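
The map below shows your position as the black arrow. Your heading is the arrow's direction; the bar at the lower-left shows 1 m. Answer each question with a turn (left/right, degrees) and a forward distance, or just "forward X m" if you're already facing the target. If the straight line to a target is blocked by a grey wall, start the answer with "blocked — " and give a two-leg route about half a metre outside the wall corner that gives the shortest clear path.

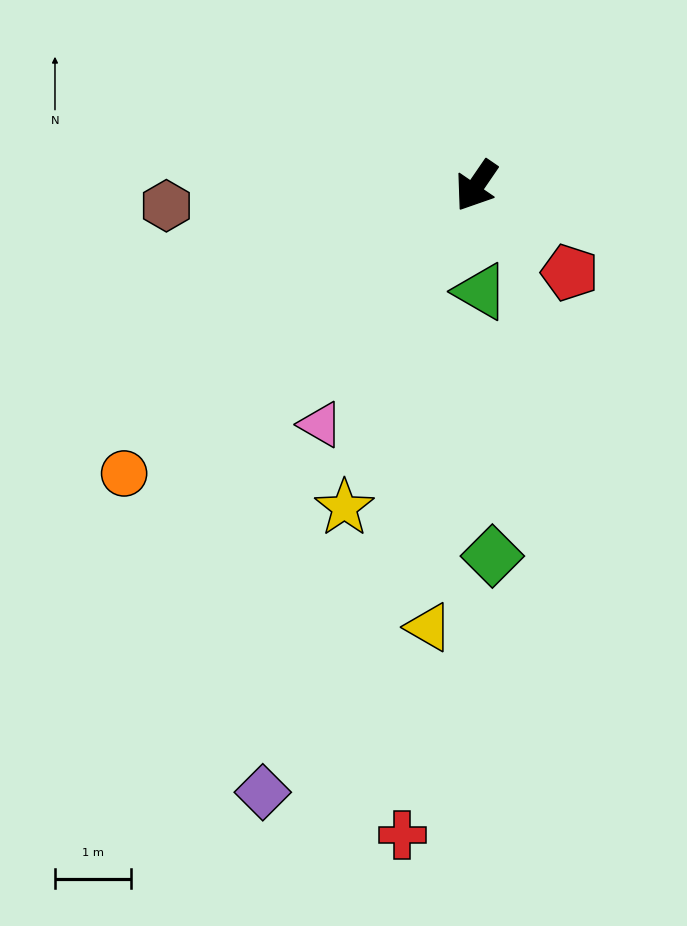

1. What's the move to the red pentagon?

turn left 82°, forward 1.7 m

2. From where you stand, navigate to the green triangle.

turn left 37°, forward 1.4 m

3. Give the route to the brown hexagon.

turn right 52°, forward 4.1 m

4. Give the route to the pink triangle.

forward 3.7 m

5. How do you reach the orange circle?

turn right 16°, forward 6.0 m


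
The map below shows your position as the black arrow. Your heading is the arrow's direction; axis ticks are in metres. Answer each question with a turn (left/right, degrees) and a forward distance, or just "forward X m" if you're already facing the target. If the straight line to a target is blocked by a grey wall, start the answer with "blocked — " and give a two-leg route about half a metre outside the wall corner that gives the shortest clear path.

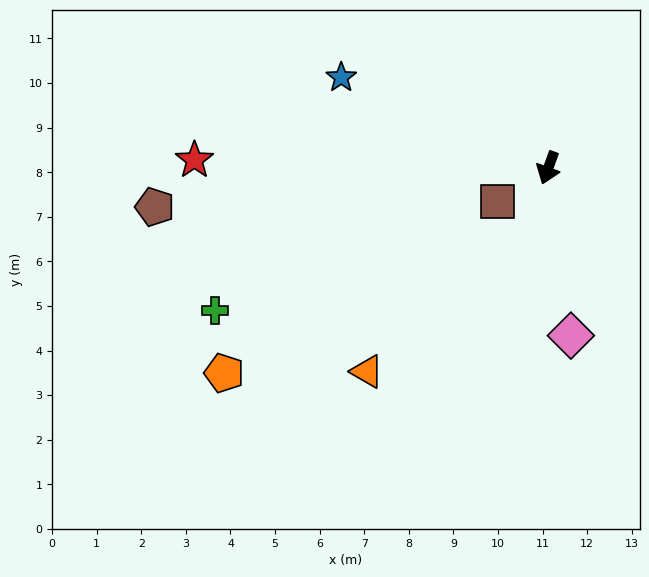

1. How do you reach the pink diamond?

turn left 28°, forward 3.8 m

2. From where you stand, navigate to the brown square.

turn right 37°, forward 1.4 m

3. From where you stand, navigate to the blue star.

turn right 94°, forward 5.1 m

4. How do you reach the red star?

turn right 71°, forward 7.9 m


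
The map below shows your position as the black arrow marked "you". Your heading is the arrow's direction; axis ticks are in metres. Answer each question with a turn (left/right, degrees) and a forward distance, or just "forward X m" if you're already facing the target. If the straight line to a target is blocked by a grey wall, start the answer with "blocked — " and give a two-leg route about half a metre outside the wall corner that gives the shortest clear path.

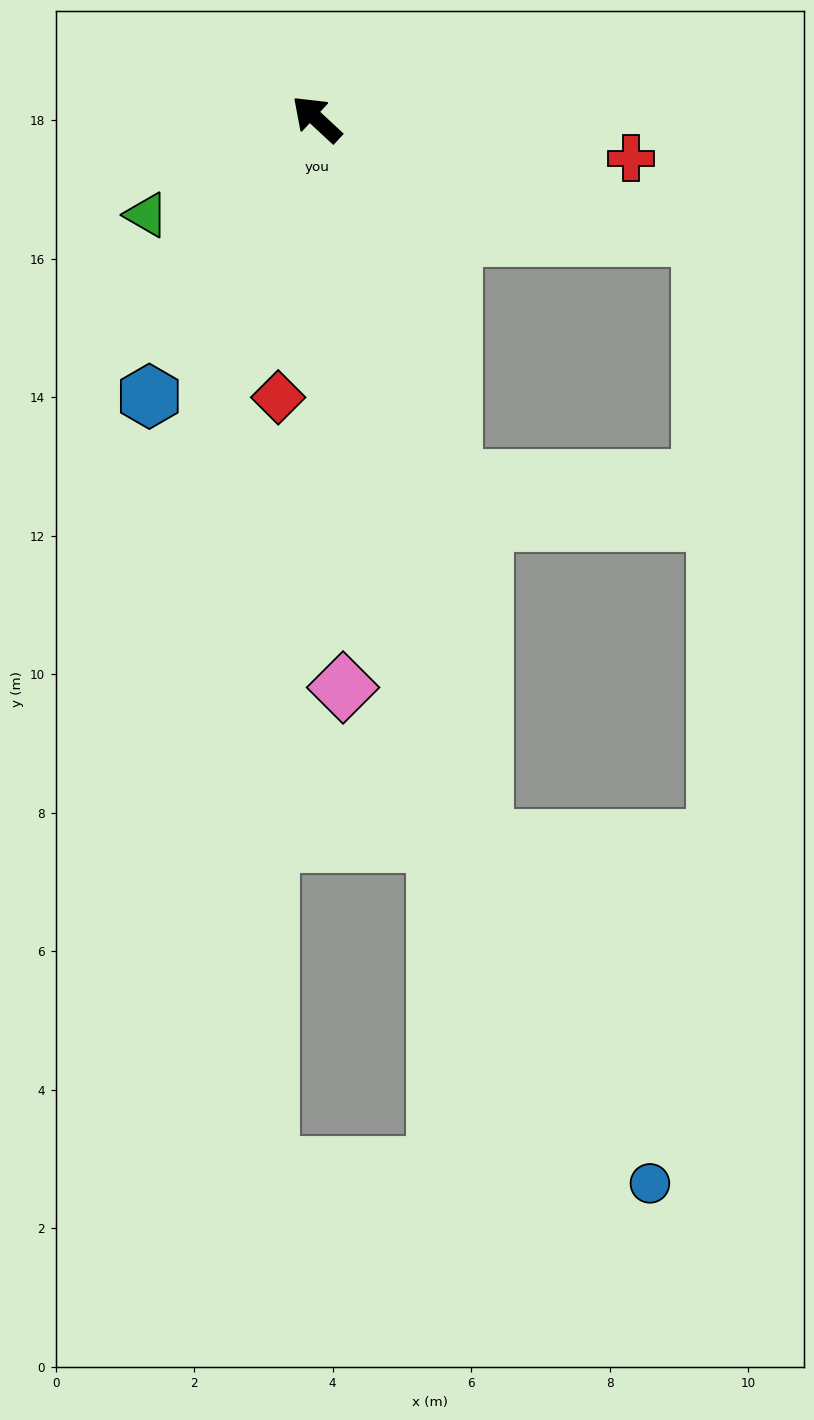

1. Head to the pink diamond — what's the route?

turn left 136°, forward 8.2 m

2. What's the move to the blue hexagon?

turn left 102°, forward 4.7 m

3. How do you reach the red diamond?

turn left 125°, forward 4.1 m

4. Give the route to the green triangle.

turn left 72°, forward 2.8 m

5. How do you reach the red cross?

turn right 144°, forward 4.6 m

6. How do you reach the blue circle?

blocked — turn left 146°, forward 10.7 m, then turn left 13°, forward 5.5 m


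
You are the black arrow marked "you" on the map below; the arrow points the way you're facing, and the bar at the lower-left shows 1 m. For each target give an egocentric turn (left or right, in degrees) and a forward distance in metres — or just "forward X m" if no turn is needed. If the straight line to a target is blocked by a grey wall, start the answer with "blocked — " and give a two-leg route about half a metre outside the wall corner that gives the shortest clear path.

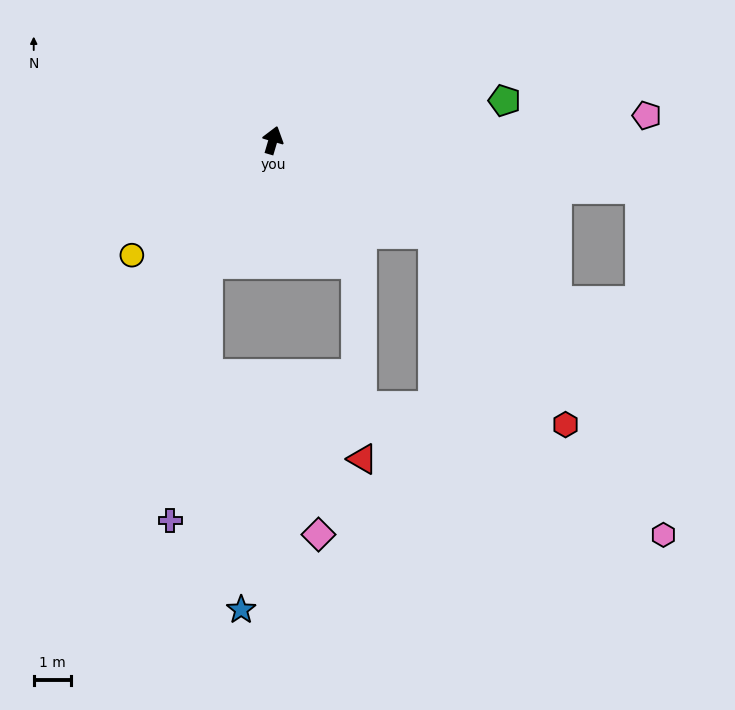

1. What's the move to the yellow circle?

turn left 146°, forward 4.8 m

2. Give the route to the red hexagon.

blocked — turn right 103°, forward 4.9 m, then turn right 26°, forward 6.2 m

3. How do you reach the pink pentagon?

turn right 70°, forward 9.9 m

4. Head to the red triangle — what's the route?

blocked — turn right 129°, forward 3.9 m, then turn right 33°, forward 5.2 m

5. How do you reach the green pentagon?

turn right 64°, forward 6.2 m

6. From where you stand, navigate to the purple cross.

blocked — turn left 168°, forward 3.7 m, then turn left 20°, forward 6.9 m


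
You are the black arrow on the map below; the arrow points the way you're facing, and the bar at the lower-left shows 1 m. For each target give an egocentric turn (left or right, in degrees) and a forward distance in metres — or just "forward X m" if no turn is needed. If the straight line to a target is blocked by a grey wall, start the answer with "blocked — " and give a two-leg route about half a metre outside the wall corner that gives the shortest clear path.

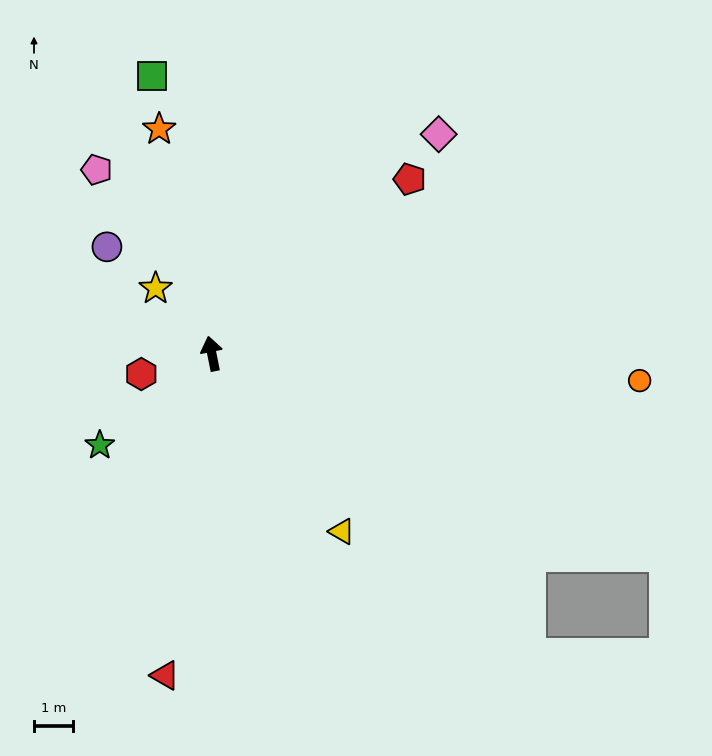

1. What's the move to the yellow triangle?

turn right 155°, forward 5.6 m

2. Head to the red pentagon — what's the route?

turn right 60°, forward 6.7 m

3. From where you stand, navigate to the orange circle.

turn right 105°, forward 10.9 m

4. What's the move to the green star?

turn left 118°, forward 3.7 m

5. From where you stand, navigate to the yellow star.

turn left 29°, forward 2.2 m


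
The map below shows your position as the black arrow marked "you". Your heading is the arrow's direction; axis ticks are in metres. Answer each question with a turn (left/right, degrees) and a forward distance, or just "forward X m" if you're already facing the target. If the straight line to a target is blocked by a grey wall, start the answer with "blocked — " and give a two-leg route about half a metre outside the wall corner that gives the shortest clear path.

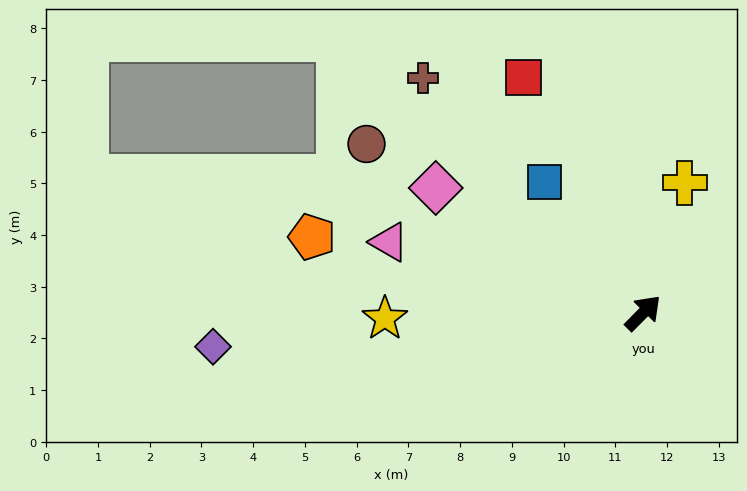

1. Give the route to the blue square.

turn left 82°, forward 3.2 m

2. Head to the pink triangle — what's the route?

turn left 119°, forward 5.1 m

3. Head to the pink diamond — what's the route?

turn left 104°, forward 4.7 m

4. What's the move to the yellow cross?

turn left 27°, forward 2.6 m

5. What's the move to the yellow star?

turn left 136°, forward 5.0 m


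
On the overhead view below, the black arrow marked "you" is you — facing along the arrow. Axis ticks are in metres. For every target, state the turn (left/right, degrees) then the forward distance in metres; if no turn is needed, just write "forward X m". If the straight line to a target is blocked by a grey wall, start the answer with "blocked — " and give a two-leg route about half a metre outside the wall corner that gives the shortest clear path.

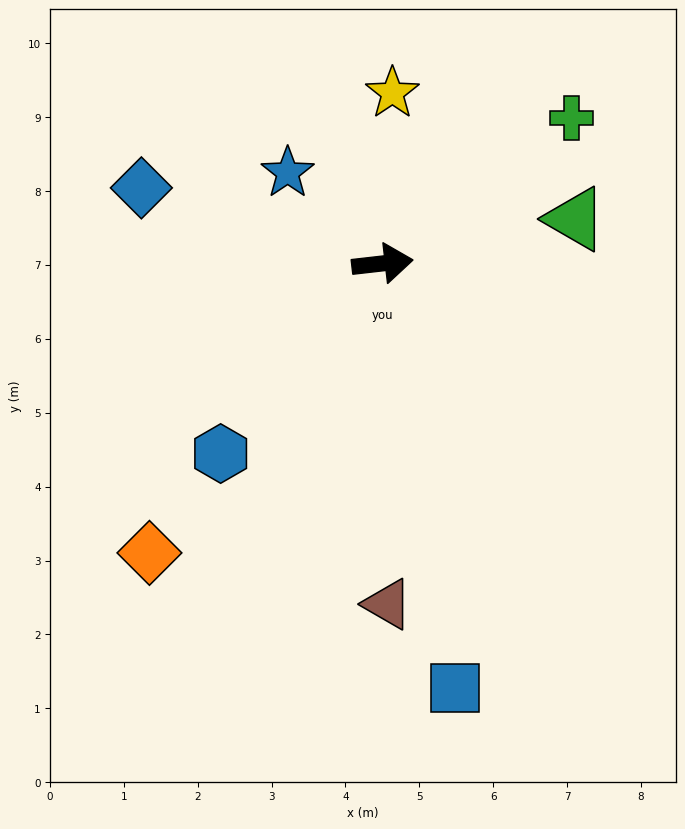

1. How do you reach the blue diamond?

turn left 156°, forward 3.4 m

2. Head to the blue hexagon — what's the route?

turn right 137°, forward 3.4 m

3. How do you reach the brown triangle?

turn right 96°, forward 4.6 m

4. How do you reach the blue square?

turn right 87°, forward 5.8 m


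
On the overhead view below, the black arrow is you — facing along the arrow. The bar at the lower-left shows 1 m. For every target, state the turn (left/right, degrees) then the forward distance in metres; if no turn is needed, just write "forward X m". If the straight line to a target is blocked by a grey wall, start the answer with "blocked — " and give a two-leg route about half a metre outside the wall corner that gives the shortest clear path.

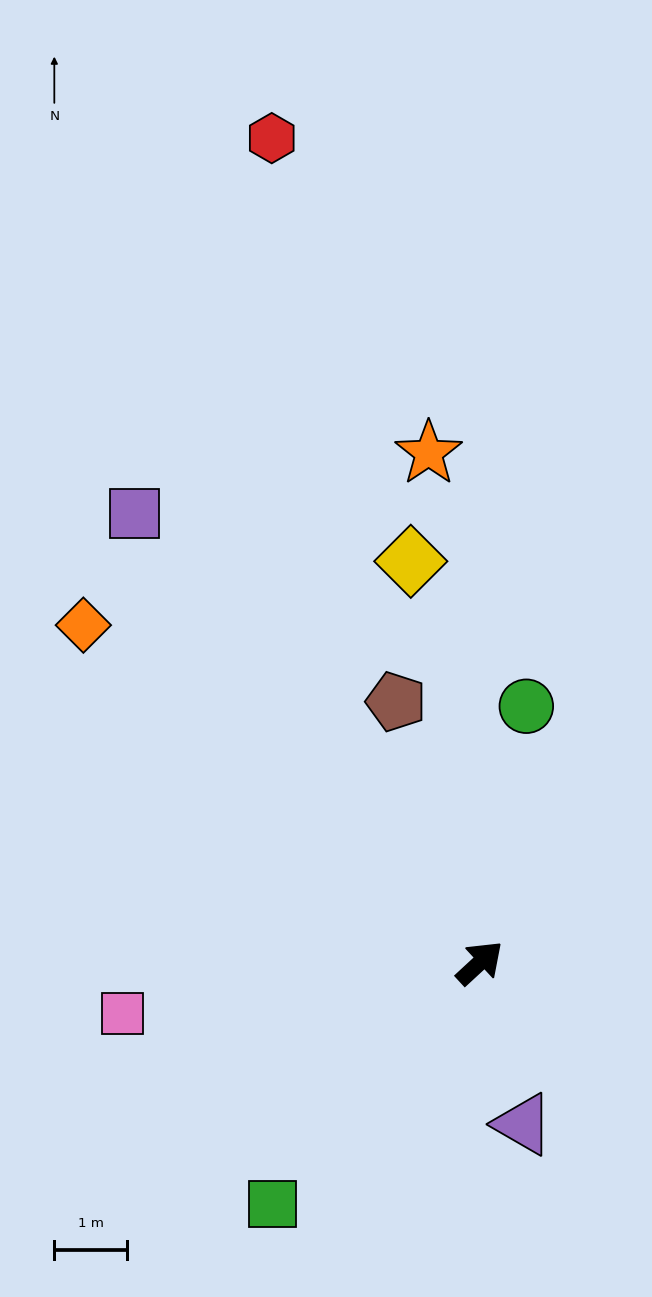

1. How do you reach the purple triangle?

turn right 118°, forward 2.3 m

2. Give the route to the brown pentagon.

turn left 65°, forward 3.8 m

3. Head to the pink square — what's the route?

turn left 145°, forward 5.0 m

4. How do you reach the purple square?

turn left 85°, forward 7.8 m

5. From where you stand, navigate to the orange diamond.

turn left 97°, forward 7.2 m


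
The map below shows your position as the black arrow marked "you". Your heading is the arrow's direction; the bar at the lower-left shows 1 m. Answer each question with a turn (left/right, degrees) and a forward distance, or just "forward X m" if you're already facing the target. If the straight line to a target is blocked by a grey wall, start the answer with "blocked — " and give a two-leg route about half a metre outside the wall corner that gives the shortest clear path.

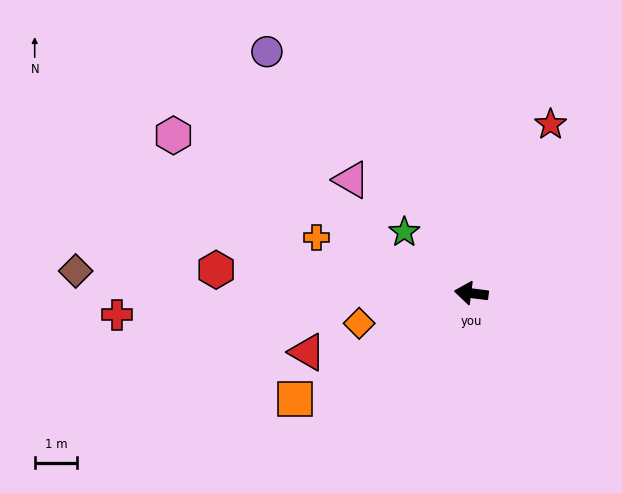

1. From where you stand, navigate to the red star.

turn right 108°, forward 4.4 m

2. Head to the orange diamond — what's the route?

turn left 22°, forward 2.7 m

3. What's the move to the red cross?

turn left 11°, forward 8.4 m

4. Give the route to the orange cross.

turn right 12°, forward 3.9 m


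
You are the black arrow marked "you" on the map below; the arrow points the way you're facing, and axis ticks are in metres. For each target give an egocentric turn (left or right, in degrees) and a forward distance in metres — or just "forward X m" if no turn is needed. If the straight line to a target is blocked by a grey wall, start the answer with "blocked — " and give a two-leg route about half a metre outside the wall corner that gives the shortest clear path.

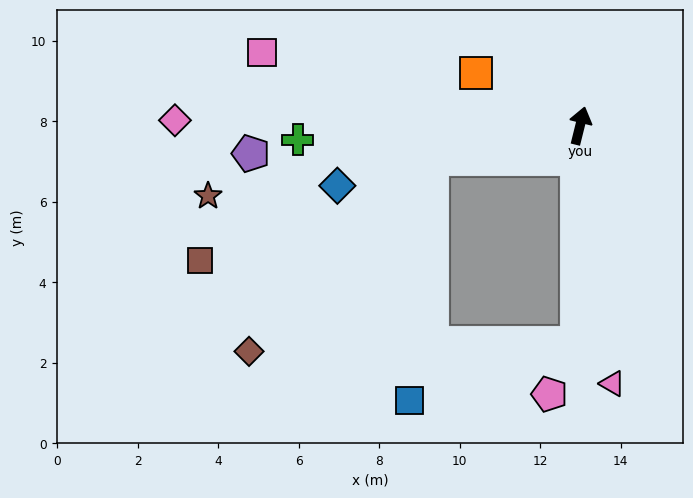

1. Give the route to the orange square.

turn left 77°, forward 2.9 m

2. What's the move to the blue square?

blocked — turn left 117°, forward 3.8 m, then turn left 72°, forward 6.0 m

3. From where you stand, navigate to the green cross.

turn left 107°, forward 7.0 m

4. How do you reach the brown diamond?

blocked — turn left 117°, forward 3.8 m, then turn left 33°, forward 6.6 m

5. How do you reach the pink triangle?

turn right 159°, forward 6.5 m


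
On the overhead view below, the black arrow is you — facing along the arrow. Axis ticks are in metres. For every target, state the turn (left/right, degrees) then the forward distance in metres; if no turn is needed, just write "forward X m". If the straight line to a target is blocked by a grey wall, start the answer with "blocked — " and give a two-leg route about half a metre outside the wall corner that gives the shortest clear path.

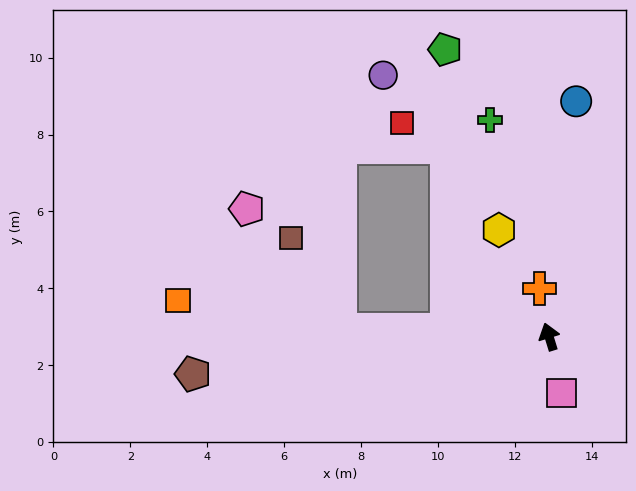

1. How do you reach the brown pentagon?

turn left 79°, forward 9.3 m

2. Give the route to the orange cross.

turn right 6°, forward 1.3 m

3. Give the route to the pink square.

turn left 176°, forward 1.5 m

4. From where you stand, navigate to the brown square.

blocked — turn left 71°, forward 5.4 m, then turn right 60°, forward 2.7 m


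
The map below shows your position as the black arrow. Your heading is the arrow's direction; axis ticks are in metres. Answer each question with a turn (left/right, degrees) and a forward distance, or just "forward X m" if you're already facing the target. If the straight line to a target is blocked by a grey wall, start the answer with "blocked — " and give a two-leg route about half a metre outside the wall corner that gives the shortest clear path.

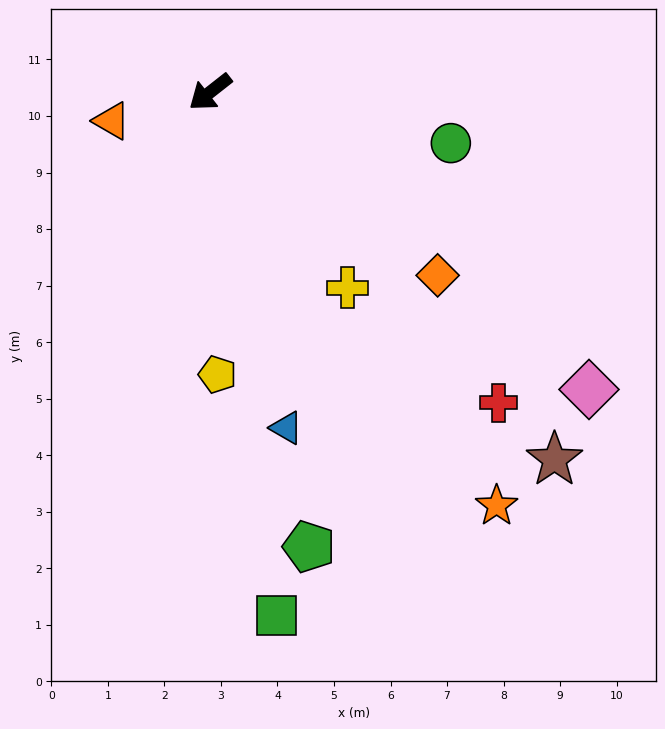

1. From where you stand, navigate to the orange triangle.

turn right 22°, forward 1.8 m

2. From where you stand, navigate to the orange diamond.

turn left 103°, forward 5.2 m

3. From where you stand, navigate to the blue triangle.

turn left 65°, forward 6.1 m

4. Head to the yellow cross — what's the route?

turn left 87°, forward 4.2 m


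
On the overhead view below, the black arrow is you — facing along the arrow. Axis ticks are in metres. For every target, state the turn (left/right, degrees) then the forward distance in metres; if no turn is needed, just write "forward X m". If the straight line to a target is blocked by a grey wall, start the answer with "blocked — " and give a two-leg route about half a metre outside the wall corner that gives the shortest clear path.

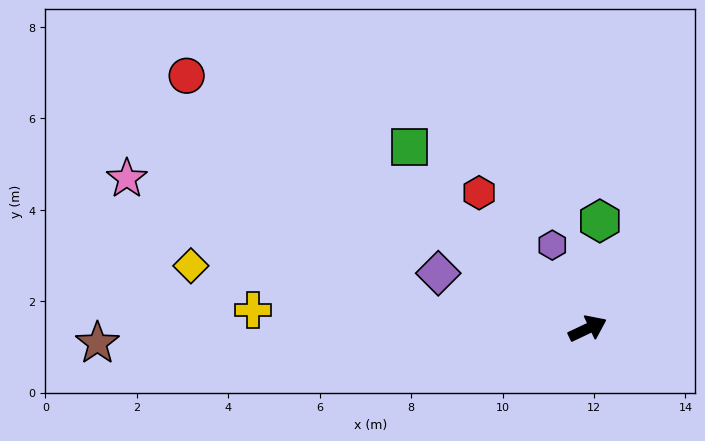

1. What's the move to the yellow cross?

turn left 151°, forward 7.3 m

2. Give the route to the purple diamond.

turn left 134°, forward 3.5 m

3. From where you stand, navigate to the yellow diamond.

turn left 146°, forward 8.8 m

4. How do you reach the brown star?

turn left 156°, forward 10.7 m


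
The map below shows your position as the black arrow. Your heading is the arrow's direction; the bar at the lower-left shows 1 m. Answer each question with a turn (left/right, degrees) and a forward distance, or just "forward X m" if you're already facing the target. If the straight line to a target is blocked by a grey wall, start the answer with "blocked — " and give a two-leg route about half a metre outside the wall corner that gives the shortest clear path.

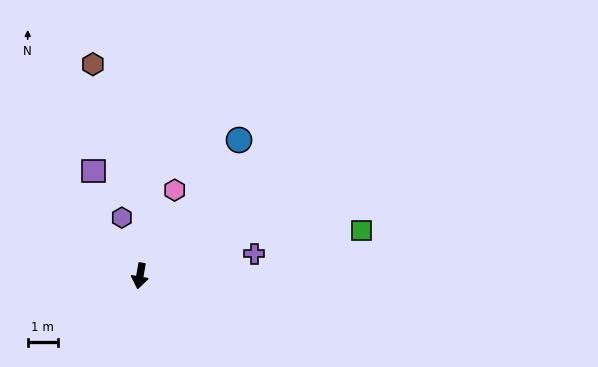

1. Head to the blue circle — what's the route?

turn left 154°, forward 5.5 m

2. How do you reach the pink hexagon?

turn left 168°, forward 3.0 m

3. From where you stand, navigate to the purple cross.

turn left 111°, forward 3.8 m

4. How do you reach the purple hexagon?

turn right 153°, forward 2.0 m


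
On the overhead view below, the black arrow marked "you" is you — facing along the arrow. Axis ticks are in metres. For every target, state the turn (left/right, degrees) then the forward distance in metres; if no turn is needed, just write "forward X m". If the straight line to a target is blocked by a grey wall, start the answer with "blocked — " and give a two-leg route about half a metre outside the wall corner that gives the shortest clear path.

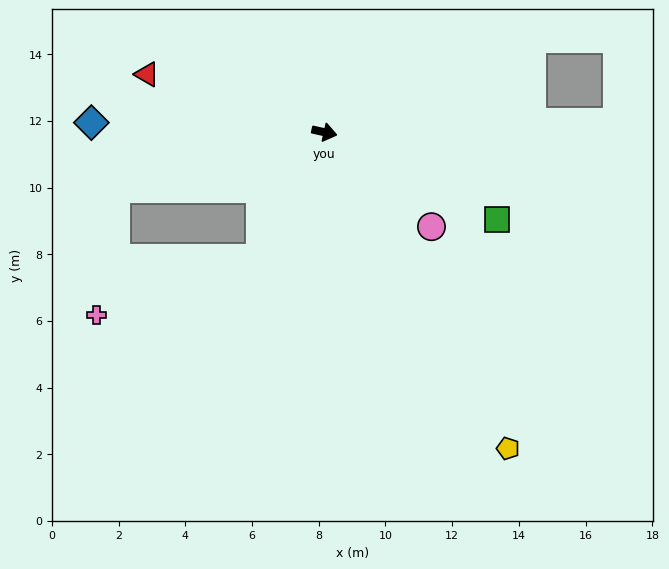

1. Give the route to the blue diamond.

turn right 170°, forward 7.0 m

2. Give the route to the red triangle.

turn left 175°, forward 5.6 m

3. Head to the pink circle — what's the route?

turn right 29°, forward 4.3 m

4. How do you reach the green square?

turn right 14°, forward 5.8 m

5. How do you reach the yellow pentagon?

turn right 47°, forward 11.0 m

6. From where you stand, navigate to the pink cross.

blocked — turn right 105°, forward 4.2 m, then turn right 43°, forward 5.2 m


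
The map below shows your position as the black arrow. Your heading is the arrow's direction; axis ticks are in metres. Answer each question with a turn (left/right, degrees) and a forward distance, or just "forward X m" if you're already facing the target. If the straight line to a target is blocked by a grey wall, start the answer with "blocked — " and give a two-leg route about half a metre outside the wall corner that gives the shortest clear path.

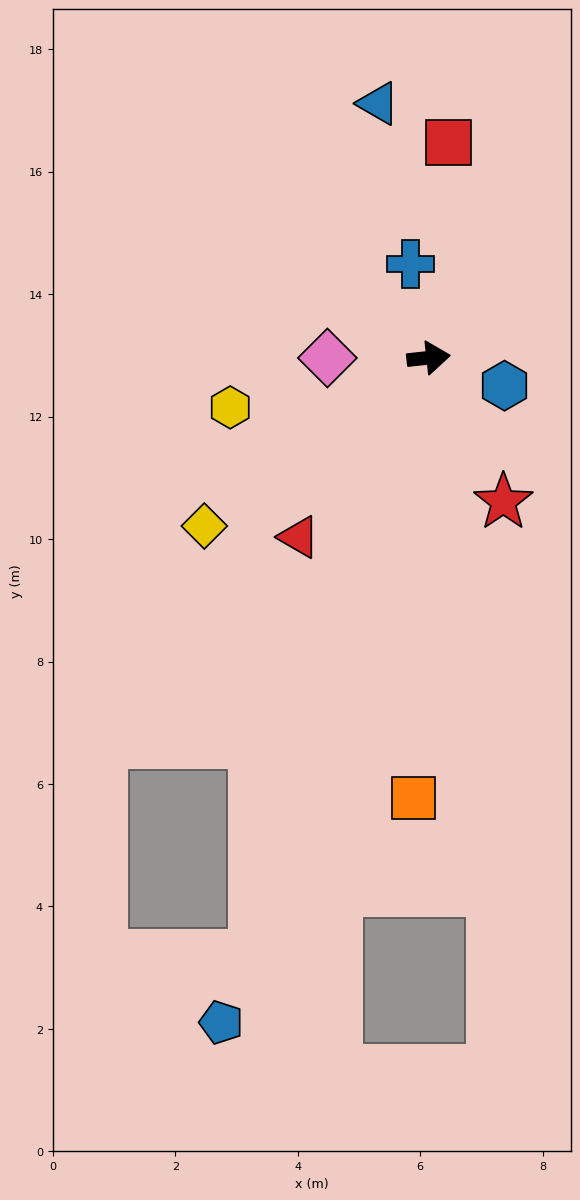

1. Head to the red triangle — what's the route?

turn right 132°, forward 3.6 m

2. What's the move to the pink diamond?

turn left 174°, forward 1.7 m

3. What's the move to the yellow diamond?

turn right 149°, forward 4.6 m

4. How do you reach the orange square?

turn right 98°, forward 7.2 m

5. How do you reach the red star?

turn right 69°, forward 2.6 m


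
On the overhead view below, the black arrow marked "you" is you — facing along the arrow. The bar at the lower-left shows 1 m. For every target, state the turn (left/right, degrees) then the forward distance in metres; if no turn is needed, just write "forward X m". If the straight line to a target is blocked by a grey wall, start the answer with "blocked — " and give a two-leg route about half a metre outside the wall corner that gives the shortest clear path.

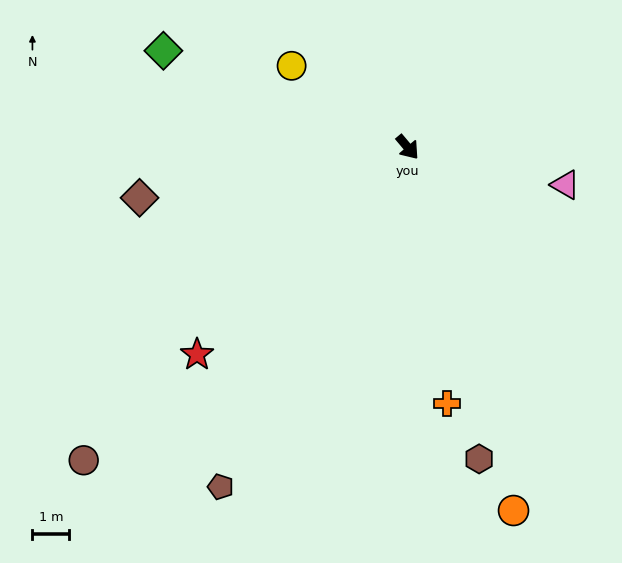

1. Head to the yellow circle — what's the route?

turn right 165°, forward 3.8 m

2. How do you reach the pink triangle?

turn left 37°, forward 4.4 m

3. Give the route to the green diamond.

turn right 152°, forward 7.1 m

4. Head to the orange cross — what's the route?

turn right 31°, forward 7.0 m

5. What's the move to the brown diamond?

turn right 119°, forward 7.4 m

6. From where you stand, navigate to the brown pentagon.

turn right 69°, forward 10.5 m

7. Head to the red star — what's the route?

turn right 86°, forward 8.0 m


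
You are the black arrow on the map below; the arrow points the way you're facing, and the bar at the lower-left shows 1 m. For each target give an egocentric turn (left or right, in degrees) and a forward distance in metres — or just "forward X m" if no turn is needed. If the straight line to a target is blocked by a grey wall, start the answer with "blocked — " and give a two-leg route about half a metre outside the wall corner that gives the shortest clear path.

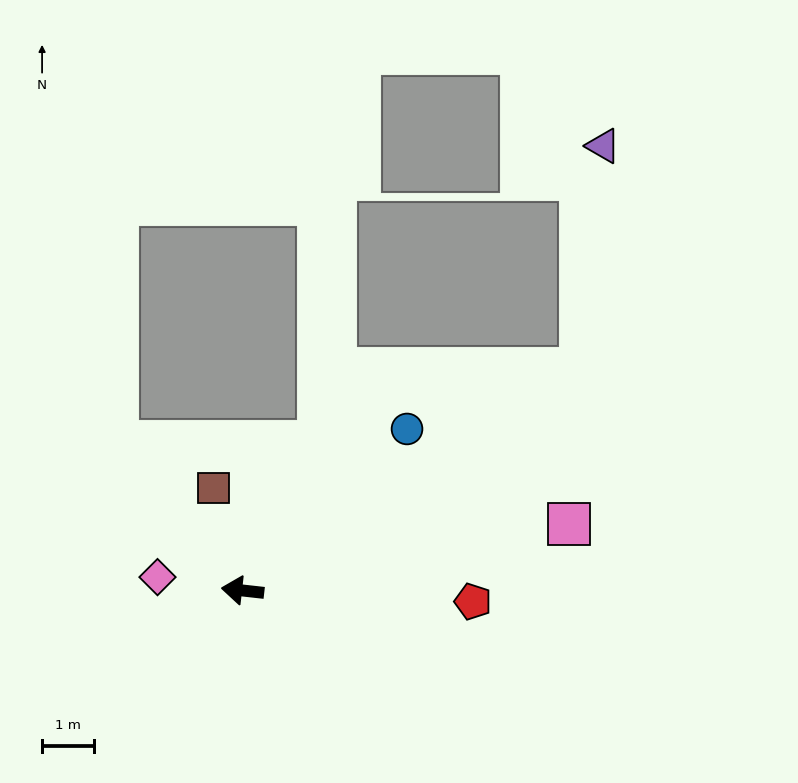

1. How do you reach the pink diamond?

turn right 3°, forward 1.7 m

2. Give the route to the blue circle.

turn right 129°, forward 4.4 m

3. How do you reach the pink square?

turn right 162°, forward 6.4 m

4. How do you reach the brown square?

turn right 68°, forward 2.0 m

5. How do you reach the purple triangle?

blocked — turn right 141°, forward 7.8 m, then turn left 52°, forward 4.3 m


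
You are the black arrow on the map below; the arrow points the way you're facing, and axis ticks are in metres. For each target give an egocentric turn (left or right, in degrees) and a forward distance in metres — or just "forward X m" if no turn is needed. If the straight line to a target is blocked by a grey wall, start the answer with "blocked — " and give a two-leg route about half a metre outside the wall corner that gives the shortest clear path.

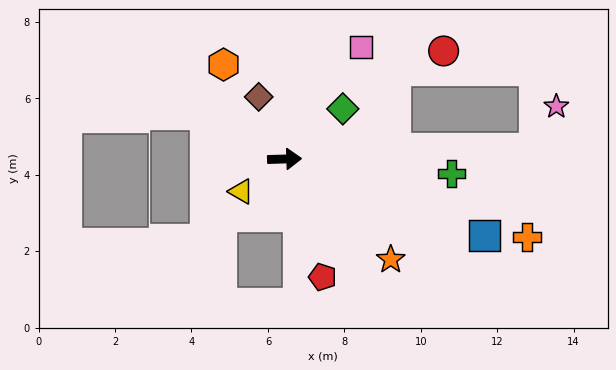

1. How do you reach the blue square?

turn right 23°, forward 5.6 m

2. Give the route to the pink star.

blocked — forward 6.6 m, then turn left 62°, forward 1.3 m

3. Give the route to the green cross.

turn right 7°, forward 4.4 m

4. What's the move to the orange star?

turn right 45°, forward 3.8 m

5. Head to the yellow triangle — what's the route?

turn right 145°, forward 1.4 m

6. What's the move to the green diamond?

turn left 39°, forward 2.0 m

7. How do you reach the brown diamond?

turn left 111°, forward 1.8 m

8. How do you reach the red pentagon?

turn right 74°, forward 3.2 m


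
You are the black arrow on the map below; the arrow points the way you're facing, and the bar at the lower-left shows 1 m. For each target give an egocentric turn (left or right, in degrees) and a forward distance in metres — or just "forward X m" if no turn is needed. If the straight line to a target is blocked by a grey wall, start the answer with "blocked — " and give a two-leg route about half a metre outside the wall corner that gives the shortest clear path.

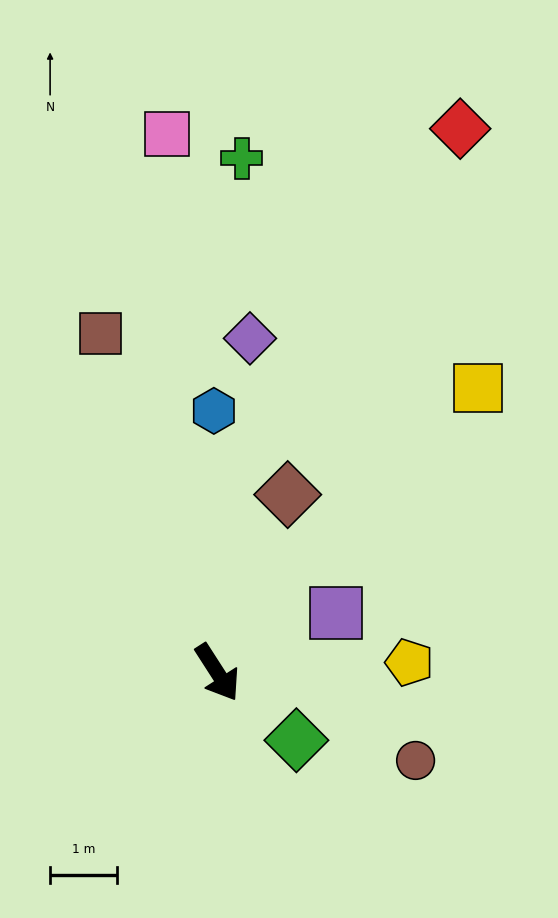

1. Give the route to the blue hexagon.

turn left 148°, forward 3.9 m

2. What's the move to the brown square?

turn left 166°, forward 5.3 m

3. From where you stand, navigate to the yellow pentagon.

turn left 60°, forward 2.9 m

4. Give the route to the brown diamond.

turn left 126°, forward 2.8 m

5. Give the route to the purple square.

turn left 84°, forward 2.0 m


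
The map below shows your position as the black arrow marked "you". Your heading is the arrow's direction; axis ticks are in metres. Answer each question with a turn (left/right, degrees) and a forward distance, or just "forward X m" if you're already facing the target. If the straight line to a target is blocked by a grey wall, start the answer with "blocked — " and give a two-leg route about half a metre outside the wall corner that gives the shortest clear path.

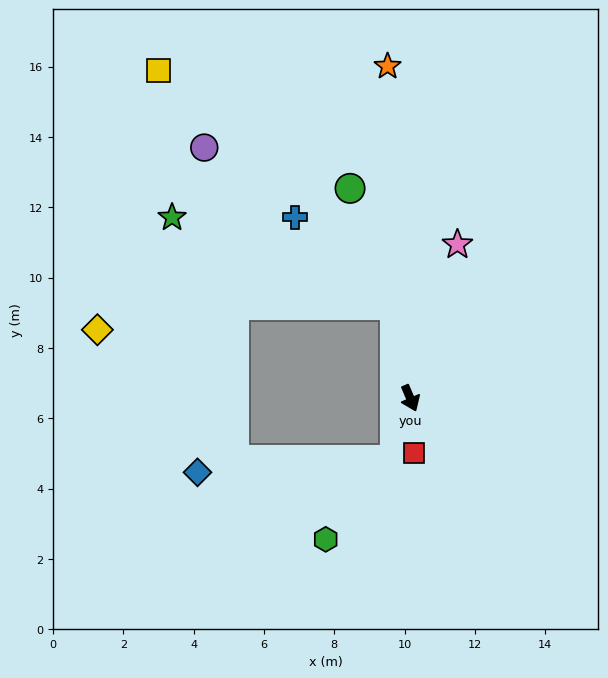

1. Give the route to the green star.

blocked — turn left 166°, forward 2.7 m, then turn left 59°, forward 6.8 m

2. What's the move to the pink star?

turn left 140°, forward 4.6 m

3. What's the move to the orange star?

turn left 161°, forward 9.5 m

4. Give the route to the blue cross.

blocked — turn left 166°, forward 2.7 m, then turn left 40°, forward 3.8 m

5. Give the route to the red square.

turn right 19°, forward 1.6 m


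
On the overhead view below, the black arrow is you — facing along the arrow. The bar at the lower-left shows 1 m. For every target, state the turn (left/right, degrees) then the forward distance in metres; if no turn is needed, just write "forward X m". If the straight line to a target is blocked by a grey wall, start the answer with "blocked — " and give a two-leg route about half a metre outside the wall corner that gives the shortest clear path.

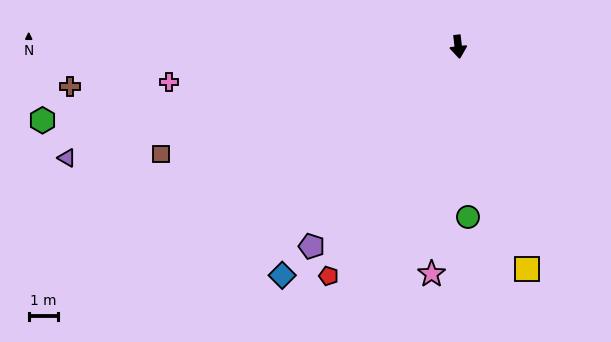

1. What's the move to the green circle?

turn right 3°, forward 5.8 m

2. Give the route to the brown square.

turn right 77°, forward 10.7 m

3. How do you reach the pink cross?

turn right 90°, forward 9.9 m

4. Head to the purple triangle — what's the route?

turn right 81°, forward 13.8 m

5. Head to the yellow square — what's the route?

turn left 10°, forward 7.9 m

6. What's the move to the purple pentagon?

turn right 43°, forward 8.4 m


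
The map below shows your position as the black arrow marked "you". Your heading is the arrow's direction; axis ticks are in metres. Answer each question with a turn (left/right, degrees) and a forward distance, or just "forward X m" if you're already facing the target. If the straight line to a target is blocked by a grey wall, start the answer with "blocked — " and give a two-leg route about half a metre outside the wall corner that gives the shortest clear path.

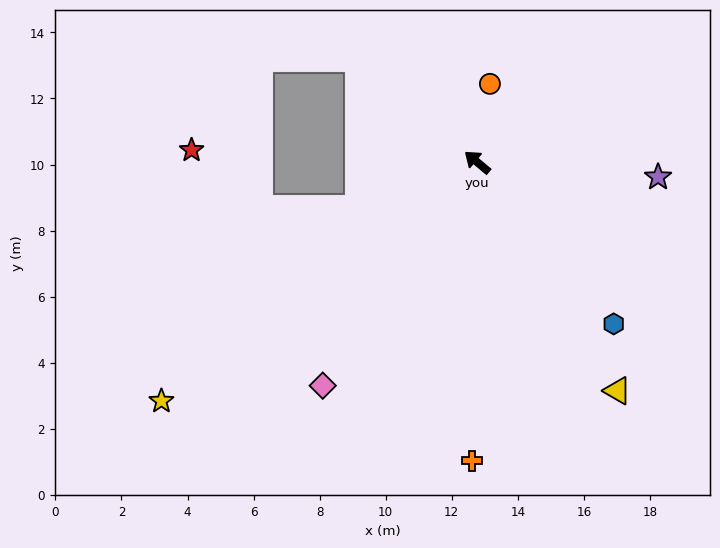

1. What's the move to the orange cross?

turn left 129°, forward 9.0 m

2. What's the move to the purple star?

turn right 145°, forward 5.5 m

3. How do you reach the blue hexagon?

turn left 170°, forward 6.4 m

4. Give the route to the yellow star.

turn left 77°, forward 12.0 m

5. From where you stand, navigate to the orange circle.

turn right 59°, forward 2.4 m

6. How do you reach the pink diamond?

turn left 95°, forward 8.2 m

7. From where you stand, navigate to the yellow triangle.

turn left 161°, forward 8.1 m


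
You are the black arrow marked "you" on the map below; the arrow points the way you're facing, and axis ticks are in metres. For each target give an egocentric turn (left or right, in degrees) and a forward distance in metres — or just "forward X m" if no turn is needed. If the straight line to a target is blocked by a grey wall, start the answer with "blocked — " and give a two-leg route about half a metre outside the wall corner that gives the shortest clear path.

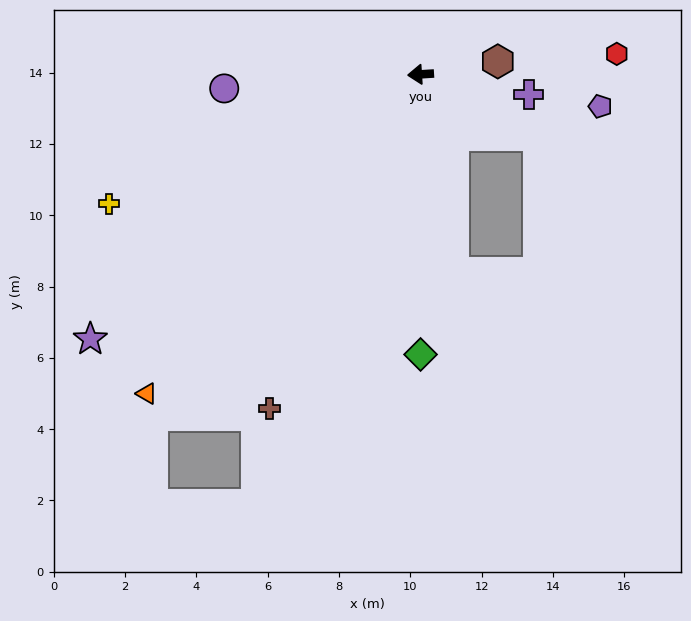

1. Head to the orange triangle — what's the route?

turn left 46°, forward 11.8 m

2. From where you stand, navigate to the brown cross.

turn left 62°, forward 10.3 m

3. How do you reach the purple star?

turn left 35°, forward 11.9 m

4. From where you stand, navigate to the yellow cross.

turn left 19°, forward 9.5 m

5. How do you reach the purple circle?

forward 5.5 m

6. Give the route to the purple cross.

turn left 166°, forward 3.1 m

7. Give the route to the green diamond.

turn left 86°, forward 7.9 m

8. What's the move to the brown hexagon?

turn right 174°, forward 2.2 m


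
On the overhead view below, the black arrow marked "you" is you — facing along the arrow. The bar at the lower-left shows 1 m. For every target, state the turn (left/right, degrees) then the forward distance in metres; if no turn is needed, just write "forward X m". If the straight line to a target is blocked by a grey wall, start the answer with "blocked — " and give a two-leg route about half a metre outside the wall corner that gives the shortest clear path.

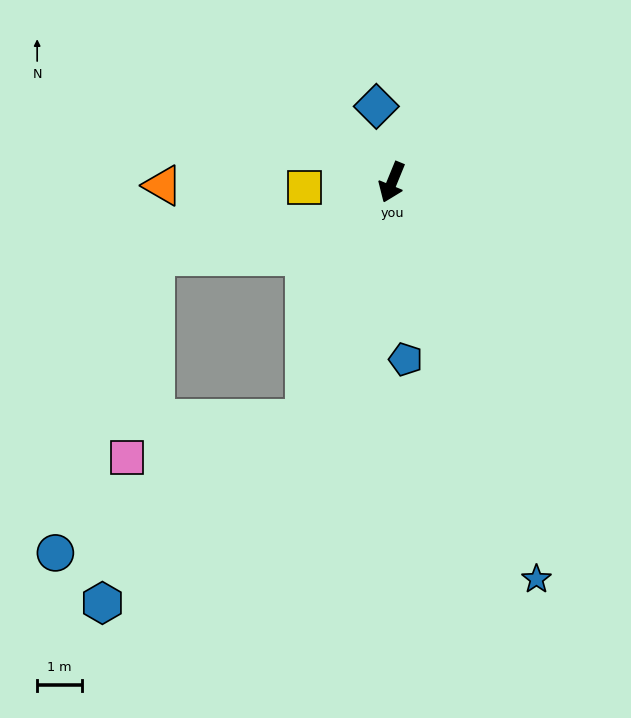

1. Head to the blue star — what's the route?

turn left 42°, forward 9.4 m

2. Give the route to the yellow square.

turn right 64°, forward 1.9 m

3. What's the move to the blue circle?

blocked — forward 5.6 m, then turn right 39°, forward 6.3 m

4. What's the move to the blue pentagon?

turn left 27°, forward 4.0 m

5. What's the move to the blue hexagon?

blocked — forward 5.6 m, then turn right 25°, forward 6.1 m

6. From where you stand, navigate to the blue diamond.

turn right 146°, forward 1.7 m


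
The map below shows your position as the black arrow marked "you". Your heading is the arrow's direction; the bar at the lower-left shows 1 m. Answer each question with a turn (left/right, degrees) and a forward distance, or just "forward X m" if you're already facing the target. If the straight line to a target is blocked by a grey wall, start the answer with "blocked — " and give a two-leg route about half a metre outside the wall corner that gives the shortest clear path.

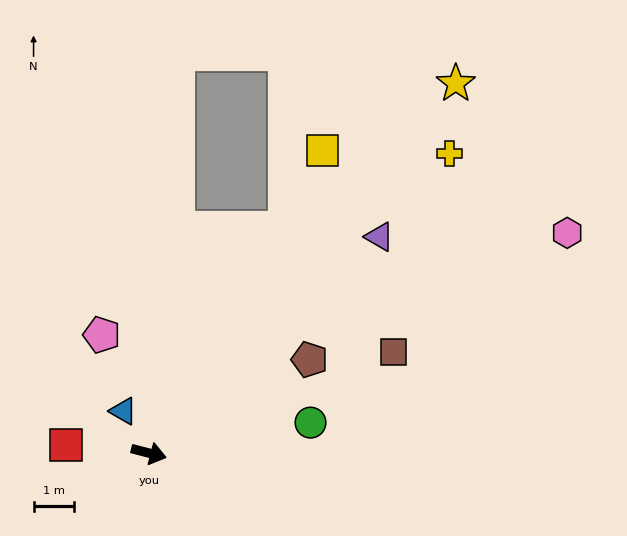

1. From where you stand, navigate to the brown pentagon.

turn left 45°, forward 4.6 m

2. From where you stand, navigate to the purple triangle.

turn left 58°, forward 7.8 m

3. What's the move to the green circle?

turn left 25°, forward 4.1 m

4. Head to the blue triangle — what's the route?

turn left 136°, forward 1.2 m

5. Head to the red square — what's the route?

turn right 171°, forward 2.1 m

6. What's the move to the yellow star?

turn left 65°, forward 11.8 m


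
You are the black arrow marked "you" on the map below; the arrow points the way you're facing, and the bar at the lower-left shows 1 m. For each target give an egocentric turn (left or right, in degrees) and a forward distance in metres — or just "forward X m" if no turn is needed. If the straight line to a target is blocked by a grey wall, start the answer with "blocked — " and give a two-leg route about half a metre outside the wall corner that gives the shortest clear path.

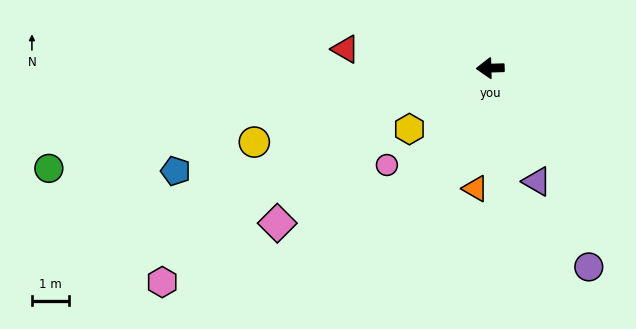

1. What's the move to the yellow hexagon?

turn left 35°, forward 2.7 m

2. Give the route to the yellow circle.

turn left 16°, forward 6.6 m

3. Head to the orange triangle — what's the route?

turn left 81°, forward 3.2 m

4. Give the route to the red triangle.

turn right 9°, forward 3.9 m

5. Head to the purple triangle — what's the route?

turn left 111°, forward 3.3 m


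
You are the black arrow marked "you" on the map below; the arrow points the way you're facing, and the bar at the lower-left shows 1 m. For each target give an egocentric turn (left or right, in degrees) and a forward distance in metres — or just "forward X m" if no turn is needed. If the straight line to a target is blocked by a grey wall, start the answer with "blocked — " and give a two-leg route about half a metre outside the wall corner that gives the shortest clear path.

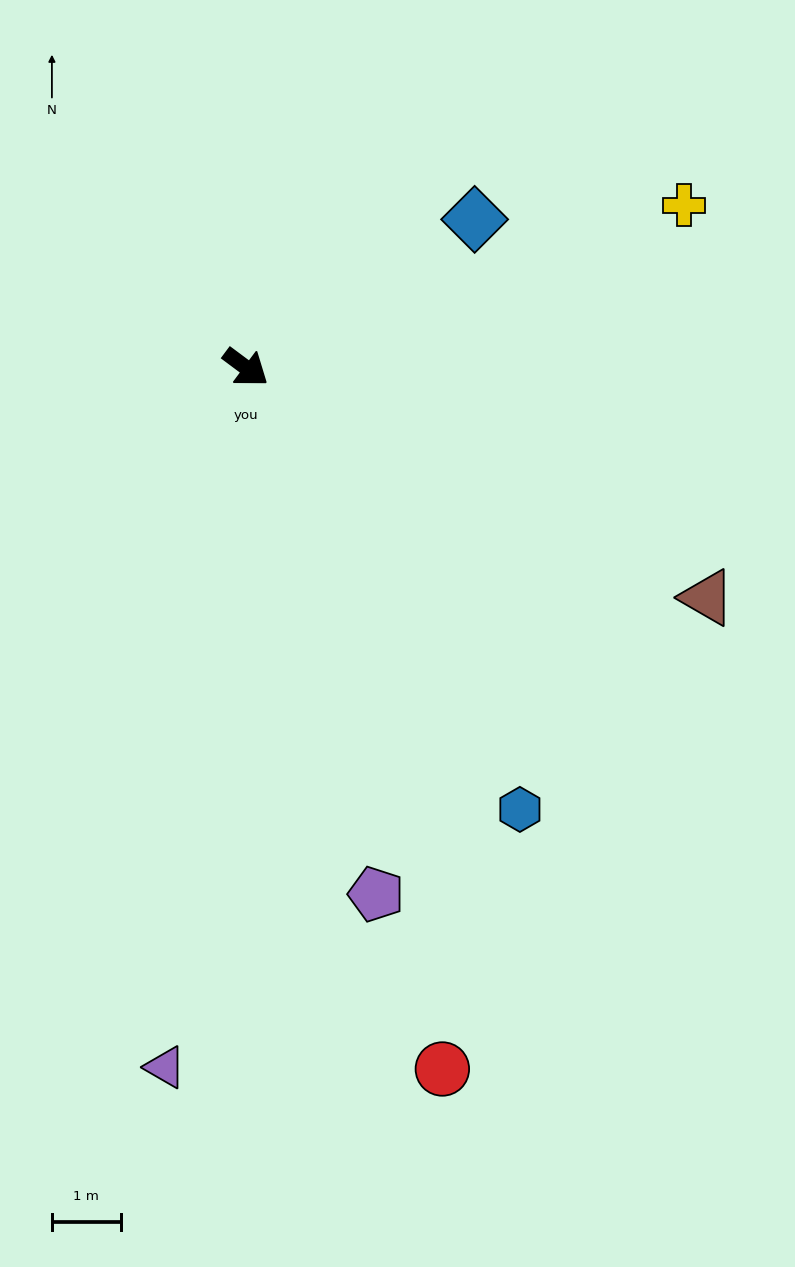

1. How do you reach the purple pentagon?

turn right 39°, forward 7.9 m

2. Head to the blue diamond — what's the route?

turn left 70°, forward 4.0 m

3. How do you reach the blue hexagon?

turn right 22°, forward 7.6 m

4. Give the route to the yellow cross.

turn left 57°, forward 6.8 m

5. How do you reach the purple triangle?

turn right 60°, forward 10.3 m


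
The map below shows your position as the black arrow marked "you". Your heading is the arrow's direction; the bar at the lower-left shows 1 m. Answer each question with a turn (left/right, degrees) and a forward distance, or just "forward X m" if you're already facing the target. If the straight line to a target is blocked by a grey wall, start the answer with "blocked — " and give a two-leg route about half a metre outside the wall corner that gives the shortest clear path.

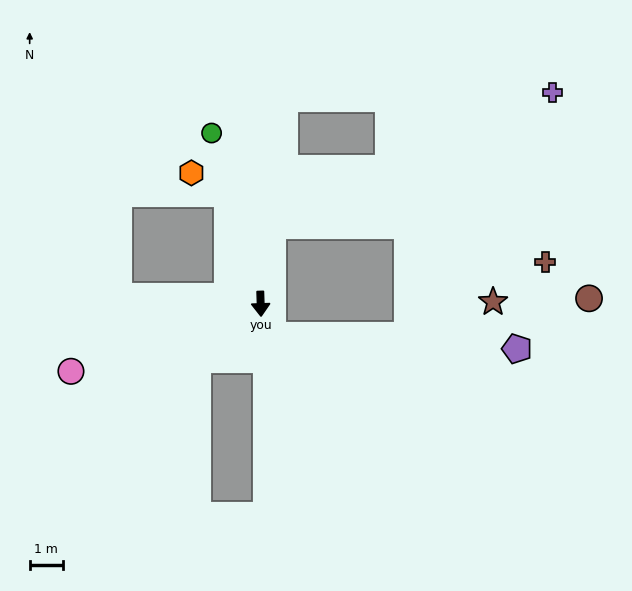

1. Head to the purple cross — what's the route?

blocked — turn left 170°, forward 2.4 m, then turn right 57°, forward 9.4 m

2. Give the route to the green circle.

turn right 166°, forward 5.4 m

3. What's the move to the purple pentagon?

blocked — turn left 19°, forward 1.0 m, then turn left 66°, forward 7.4 m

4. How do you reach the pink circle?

turn right 72°, forward 6.1 m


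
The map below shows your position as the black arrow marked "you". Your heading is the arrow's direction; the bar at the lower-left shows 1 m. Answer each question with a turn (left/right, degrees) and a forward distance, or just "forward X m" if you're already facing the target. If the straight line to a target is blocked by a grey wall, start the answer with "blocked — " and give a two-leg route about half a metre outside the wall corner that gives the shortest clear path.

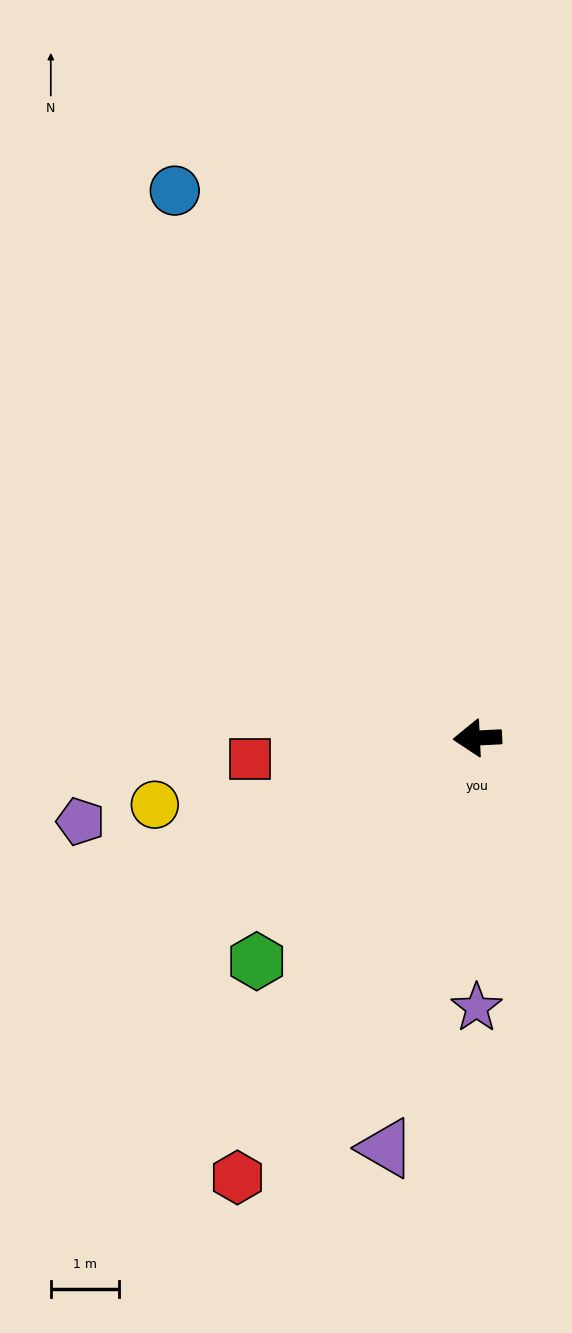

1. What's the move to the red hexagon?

turn left 59°, forward 7.4 m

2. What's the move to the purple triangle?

turn left 75°, forward 6.2 m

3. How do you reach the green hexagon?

turn left 42°, forward 4.6 m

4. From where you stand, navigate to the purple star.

turn left 87°, forward 4.0 m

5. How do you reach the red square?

turn left 2°, forward 3.4 m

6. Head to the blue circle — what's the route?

turn right 64°, forward 9.2 m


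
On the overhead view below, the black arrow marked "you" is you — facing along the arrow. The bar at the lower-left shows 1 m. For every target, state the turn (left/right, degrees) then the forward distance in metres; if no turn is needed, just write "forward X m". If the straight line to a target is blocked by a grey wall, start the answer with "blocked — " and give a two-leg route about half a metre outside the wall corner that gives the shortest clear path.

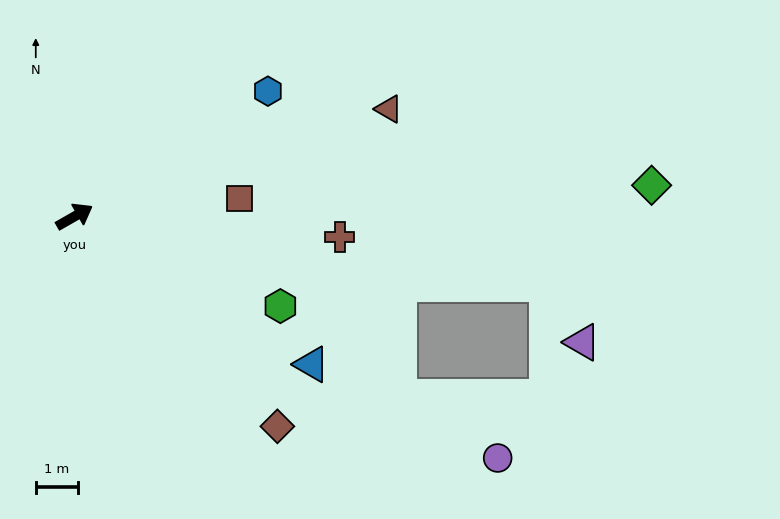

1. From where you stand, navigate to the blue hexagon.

turn left 3°, forward 5.4 m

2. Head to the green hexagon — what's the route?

turn right 53°, forward 5.3 m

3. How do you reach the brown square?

turn right 24°, forward 3.9 m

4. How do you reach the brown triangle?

turn right 11°, forward 7.9 m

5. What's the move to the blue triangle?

turn right 62°, forward 6.6 m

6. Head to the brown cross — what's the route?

turn right 34°, forward 6.3 m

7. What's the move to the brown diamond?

turn right 76°, forward 6.9 m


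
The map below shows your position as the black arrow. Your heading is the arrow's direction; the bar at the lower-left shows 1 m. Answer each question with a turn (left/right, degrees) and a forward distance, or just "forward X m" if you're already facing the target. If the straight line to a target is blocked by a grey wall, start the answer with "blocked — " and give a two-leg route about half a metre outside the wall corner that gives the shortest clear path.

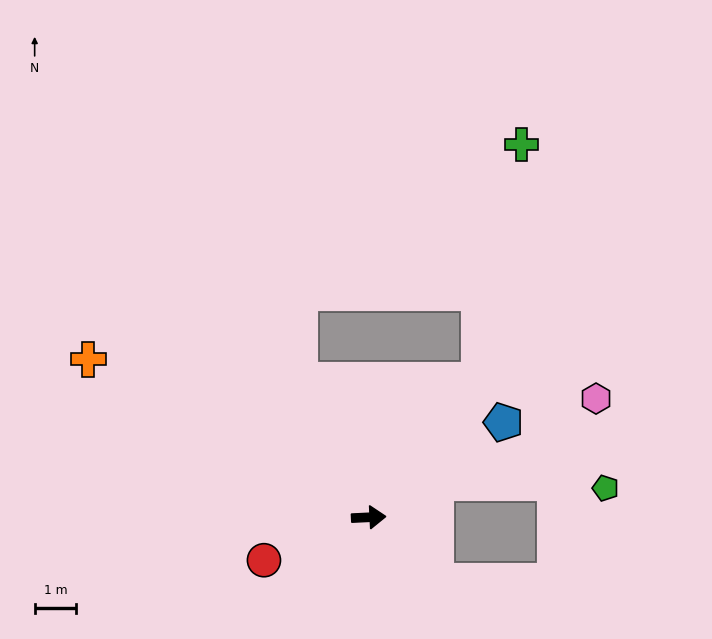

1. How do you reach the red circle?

turn right 160°, forward 2.7 m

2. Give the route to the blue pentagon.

turn left 32°, forward 4.0 m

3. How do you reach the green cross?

blocked — turn left 49°, forward 4.3 m, then turn left 28°, forward 5.8 m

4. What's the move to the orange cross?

turn left 148°, forward 7.8 m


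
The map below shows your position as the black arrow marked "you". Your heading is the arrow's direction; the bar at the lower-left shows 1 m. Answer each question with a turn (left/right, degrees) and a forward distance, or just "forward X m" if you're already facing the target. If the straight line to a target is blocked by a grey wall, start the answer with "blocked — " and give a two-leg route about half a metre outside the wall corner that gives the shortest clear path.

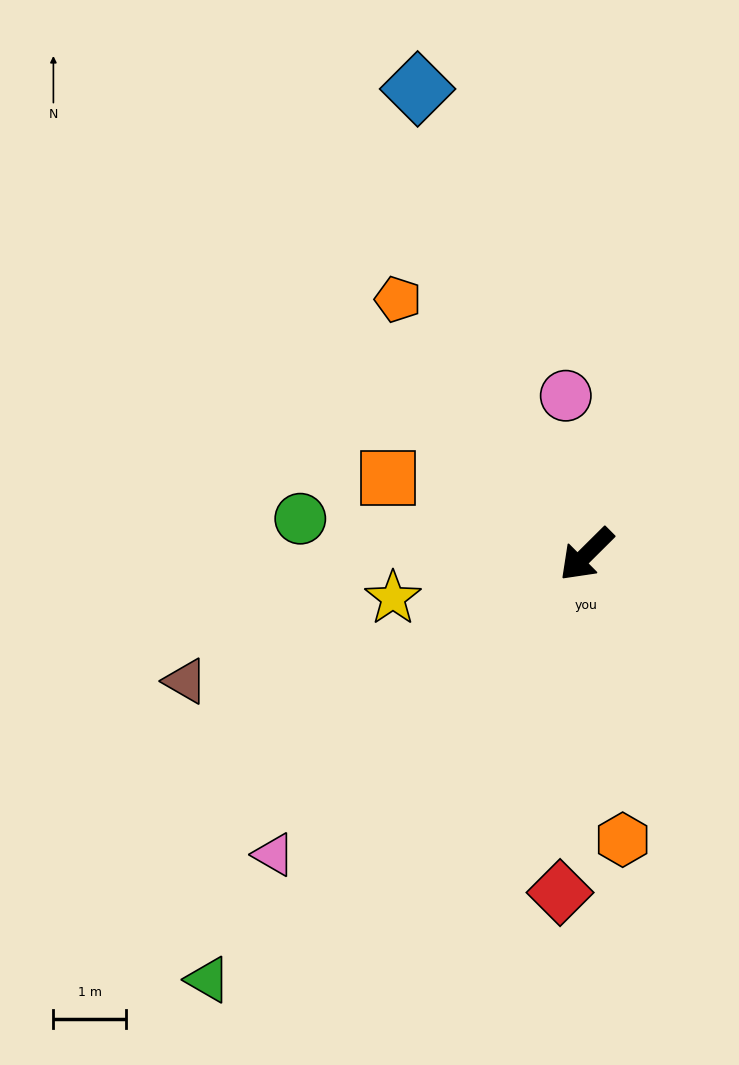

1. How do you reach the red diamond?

turn left 41°, forward 4.7 m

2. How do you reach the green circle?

turn right 52°, forward 4.0 m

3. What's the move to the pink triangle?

forward 6.0 m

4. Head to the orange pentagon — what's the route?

turn right 98°, forward 4.4 m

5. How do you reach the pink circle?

turn right 127°, forward 2.2 m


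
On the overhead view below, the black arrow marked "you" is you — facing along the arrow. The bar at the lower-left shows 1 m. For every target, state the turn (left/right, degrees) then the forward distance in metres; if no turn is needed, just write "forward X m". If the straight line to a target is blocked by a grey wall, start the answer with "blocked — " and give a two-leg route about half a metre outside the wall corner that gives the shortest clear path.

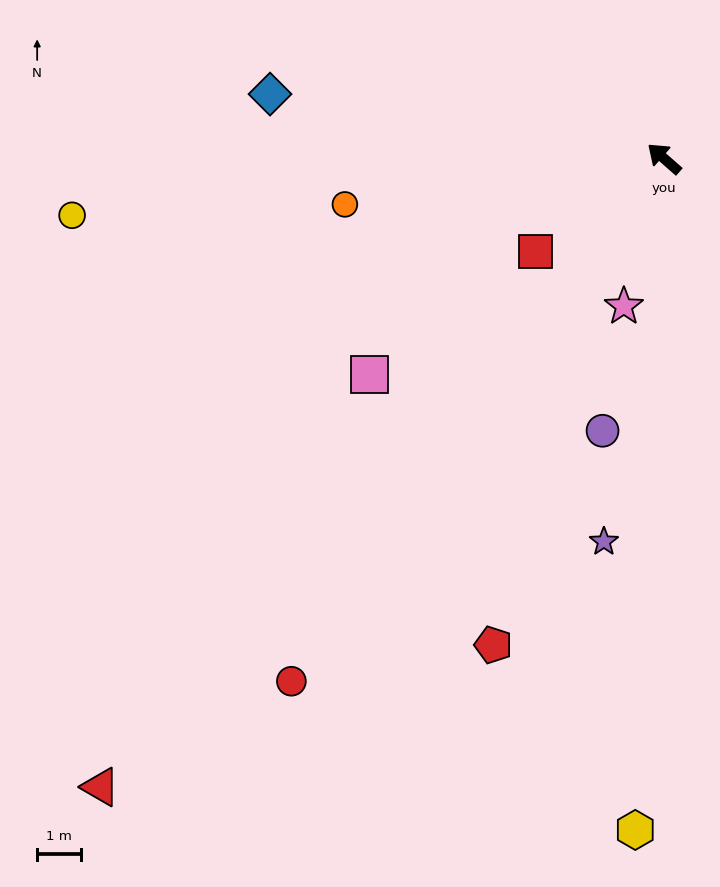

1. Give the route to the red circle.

turn left 96°, forward 14.6 m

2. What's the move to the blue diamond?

turn left 32°, forward 9.1 m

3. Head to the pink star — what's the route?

turn left 116°, forward 3.5 m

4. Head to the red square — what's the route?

turn left 77°, forward 3.6 m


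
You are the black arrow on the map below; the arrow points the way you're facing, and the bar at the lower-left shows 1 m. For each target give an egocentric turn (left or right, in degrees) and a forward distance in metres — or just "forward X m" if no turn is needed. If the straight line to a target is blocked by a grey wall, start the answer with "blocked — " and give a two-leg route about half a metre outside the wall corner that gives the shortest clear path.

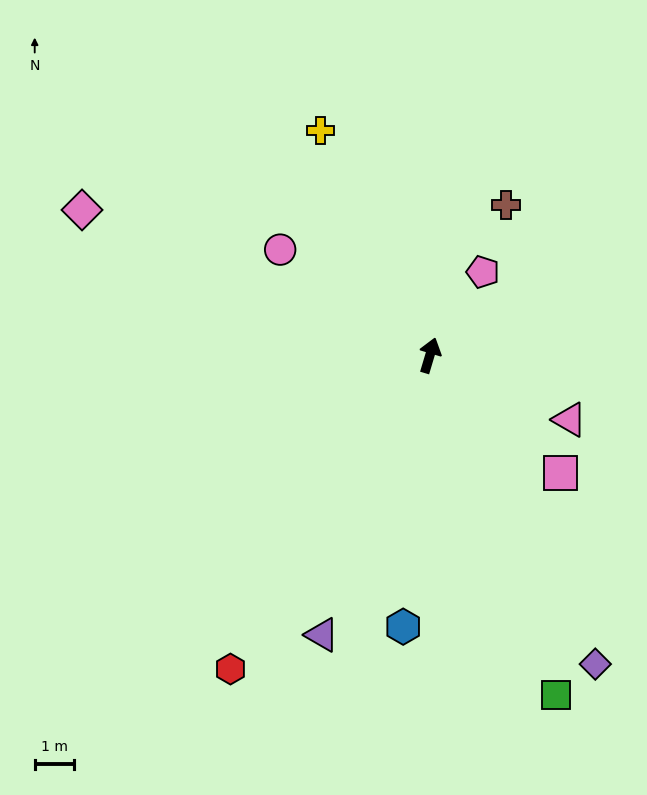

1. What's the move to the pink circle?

turn left 71°, forward 4.7 m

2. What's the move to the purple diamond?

turn right 135°, forward 8.9 m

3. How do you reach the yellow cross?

turn left 43°, forward 6.4 m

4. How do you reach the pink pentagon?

turn right 16°, forward 2.5 m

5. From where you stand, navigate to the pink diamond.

turn left 84°, forward 9.6 m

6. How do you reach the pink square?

turn right 115°, forward 4.5 m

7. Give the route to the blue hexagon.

turn right 169°, forward 6.9 m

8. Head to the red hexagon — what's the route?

turn left 164°, forward 9.5 m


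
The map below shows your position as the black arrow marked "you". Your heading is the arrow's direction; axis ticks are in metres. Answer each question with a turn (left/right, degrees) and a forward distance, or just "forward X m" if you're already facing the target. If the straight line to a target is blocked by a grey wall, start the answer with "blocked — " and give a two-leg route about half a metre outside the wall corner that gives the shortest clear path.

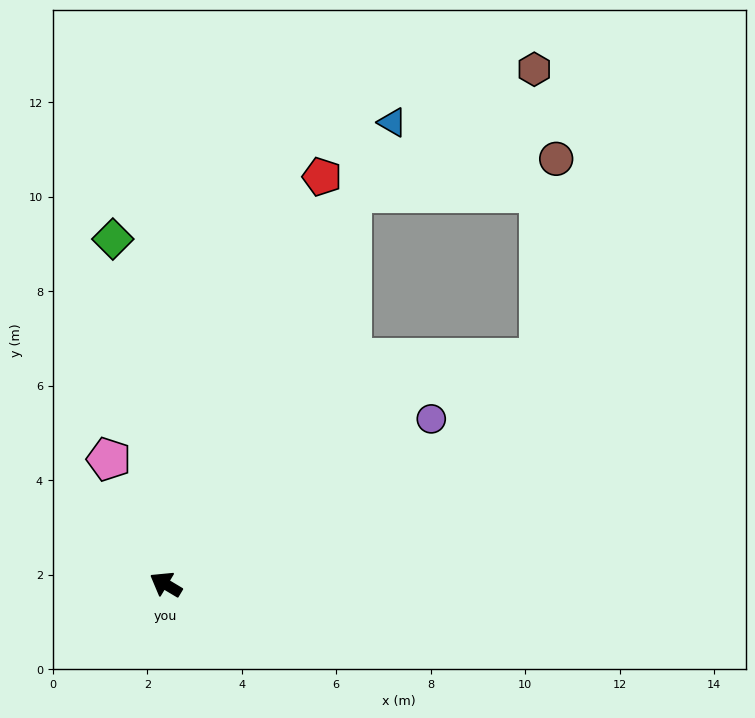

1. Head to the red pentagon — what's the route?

turn right 80°, forward 9.2 m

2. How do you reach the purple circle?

turn right 117°, forward 6.6 m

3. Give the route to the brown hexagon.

blocked — turn right 84°, forward 9.2 m, then turn right 31°, forward 4.7 m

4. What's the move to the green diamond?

turn right 50°, forward 7.4 m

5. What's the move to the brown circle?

blocked — turn right 84°, forward 9.2 m, then turn right 56°, forward 4.4 m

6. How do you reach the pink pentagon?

turn right 35°, forward 2.9 m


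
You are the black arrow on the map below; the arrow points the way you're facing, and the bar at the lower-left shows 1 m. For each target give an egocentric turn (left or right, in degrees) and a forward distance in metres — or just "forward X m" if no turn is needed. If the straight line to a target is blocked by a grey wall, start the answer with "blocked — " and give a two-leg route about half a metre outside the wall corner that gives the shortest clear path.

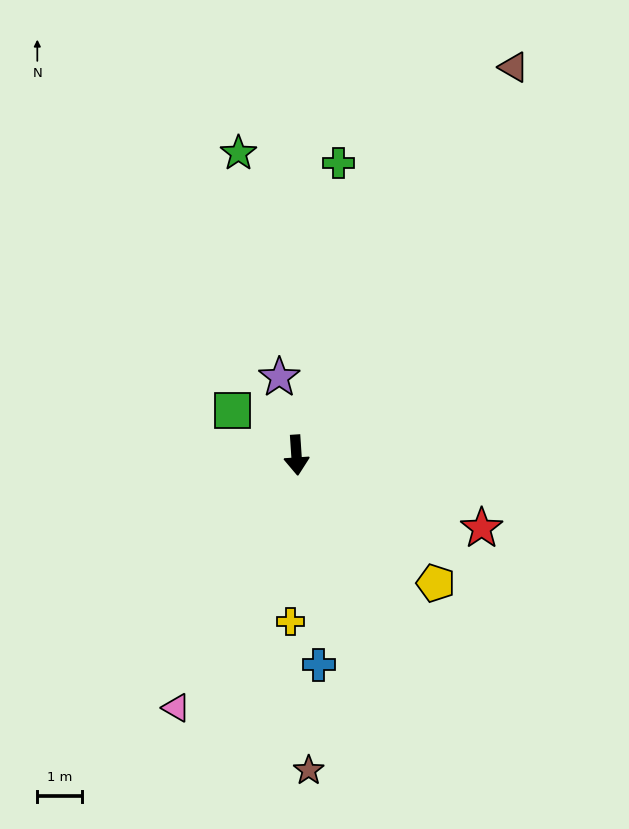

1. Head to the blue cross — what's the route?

turn left 2°, forward 4.7 m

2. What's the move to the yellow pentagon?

turn left 44°, forward 4.2 m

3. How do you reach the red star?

turn left 65°, forward 4.5 m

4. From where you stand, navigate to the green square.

turn right 129°, forward 1.7 m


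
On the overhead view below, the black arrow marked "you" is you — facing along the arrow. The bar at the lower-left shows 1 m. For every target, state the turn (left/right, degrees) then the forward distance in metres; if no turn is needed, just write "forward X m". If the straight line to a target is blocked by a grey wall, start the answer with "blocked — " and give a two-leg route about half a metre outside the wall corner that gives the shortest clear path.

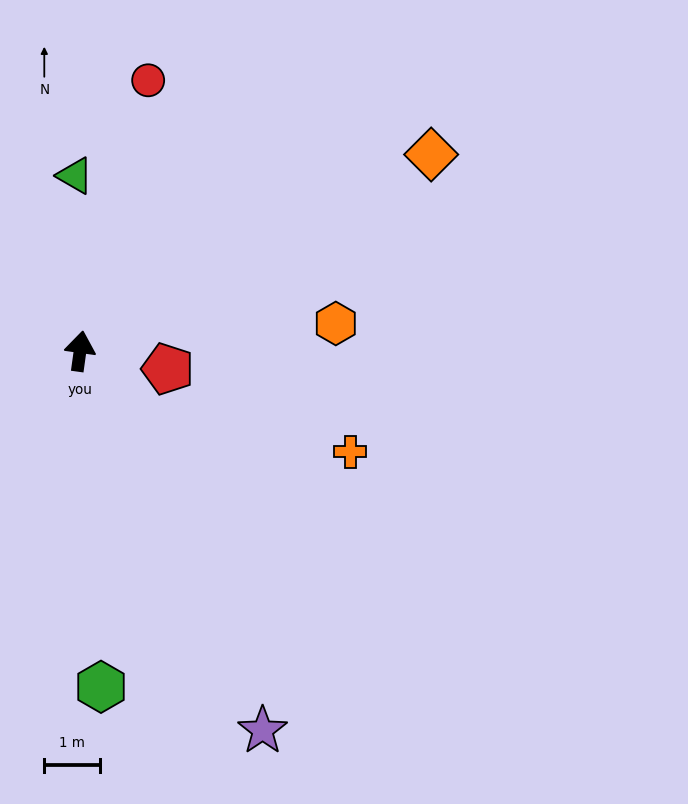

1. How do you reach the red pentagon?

turn right 94°, forward 1.6 m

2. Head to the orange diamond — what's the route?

turn right 53°, forward 7.2 m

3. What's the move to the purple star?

turn right 146°, forward 7.6 m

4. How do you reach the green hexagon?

turn right 169°, forward 6.0 m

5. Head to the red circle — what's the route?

turn right 6°, forward 5.0 m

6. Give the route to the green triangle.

turn left 10°, forward 3.1 m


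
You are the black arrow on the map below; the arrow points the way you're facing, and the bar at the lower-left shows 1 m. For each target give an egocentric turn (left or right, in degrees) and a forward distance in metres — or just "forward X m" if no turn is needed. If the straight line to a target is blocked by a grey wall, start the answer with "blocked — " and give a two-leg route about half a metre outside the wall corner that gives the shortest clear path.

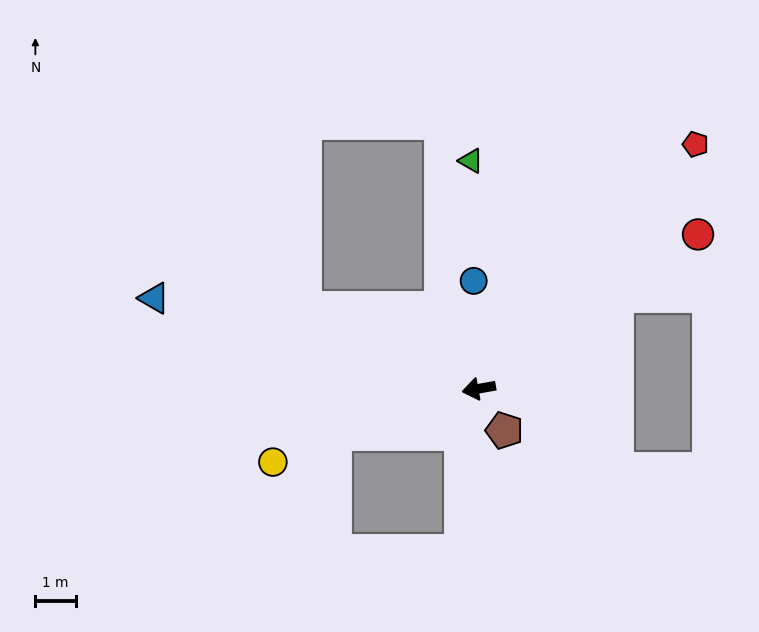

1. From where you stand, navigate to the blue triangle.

turn right 26°, forward 8.3 m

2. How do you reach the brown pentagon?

turn left 111°, forward 1.2 m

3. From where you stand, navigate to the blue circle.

turn right 97°, forward 2.6 m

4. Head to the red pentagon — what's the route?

turn right 142°, forward 8.0 m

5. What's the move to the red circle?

turn right 155°, forward 6.6 m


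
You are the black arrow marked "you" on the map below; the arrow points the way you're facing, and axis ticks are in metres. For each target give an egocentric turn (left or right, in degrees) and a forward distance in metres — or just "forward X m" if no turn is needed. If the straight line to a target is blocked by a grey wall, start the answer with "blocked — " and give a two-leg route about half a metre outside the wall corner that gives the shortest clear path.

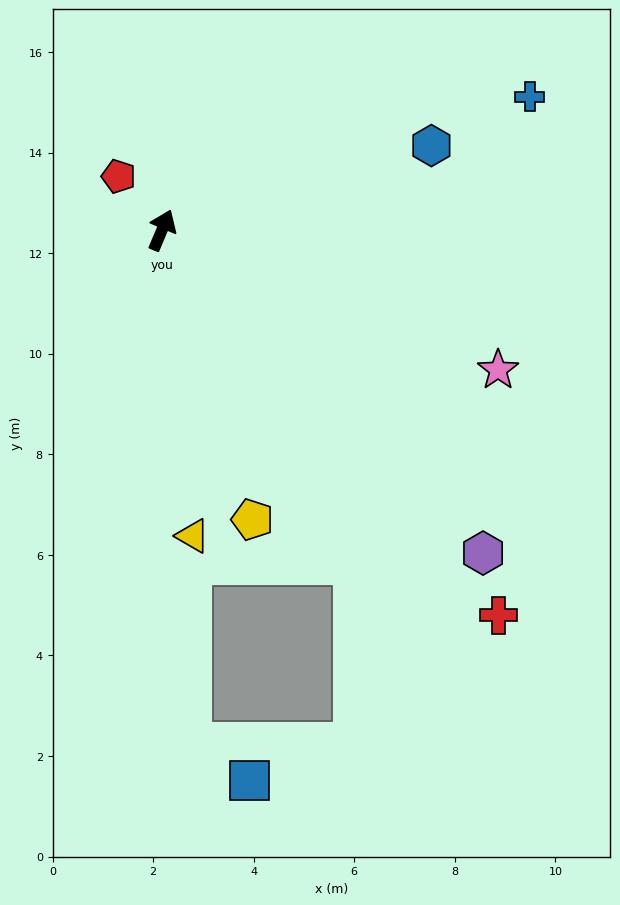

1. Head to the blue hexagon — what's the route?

turn right 50°, forward 5.6 m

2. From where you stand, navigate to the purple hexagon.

turn right 112°, forward 9.1 m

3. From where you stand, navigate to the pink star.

turn right 90°, forward 7.2 m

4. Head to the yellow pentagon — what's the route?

turn right 140°, forward 6.0 m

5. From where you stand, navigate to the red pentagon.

turn left 62°, forward 1.4 m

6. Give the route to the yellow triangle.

turn right 151°, forward 6.1 m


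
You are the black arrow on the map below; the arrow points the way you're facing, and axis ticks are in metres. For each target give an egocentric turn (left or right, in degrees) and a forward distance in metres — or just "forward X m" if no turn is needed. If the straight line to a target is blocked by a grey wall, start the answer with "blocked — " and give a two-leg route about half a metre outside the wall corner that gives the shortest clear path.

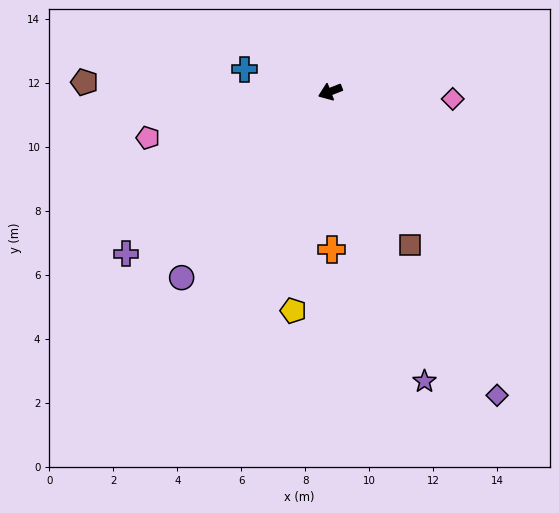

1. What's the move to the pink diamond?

turn left 155°, forward 3.8 m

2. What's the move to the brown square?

turn left 96°, forward 5.4 m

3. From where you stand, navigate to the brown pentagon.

turn right 23°, forward 7.7 m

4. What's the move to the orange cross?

turn left 69°, forward 4.9 m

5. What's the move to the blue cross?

turn right 36°, forward 2.8 m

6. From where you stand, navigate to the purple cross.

turn left 17°, forward 8.2 m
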